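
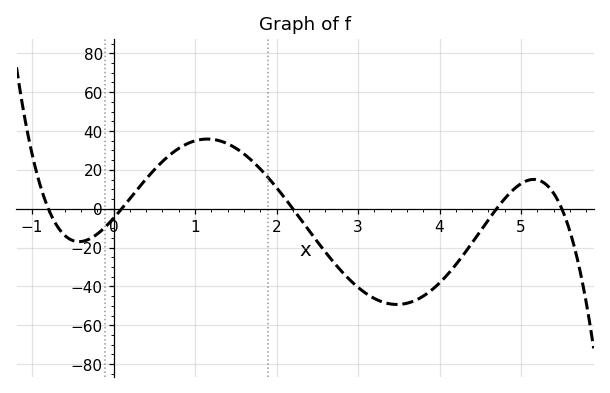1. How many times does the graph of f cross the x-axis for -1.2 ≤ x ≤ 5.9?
5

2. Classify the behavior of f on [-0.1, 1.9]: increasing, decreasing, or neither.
neither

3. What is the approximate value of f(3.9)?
-42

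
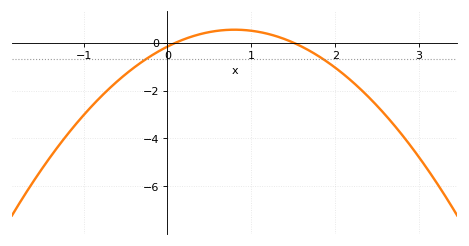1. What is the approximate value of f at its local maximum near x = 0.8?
0.539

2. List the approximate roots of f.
0.1, 1.5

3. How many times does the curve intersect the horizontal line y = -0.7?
2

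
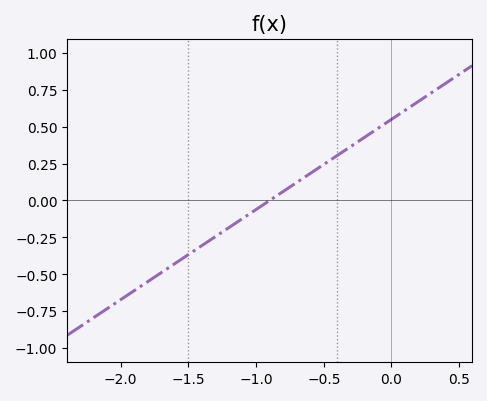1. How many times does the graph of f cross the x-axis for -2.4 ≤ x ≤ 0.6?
1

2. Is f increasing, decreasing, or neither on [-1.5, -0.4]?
increasing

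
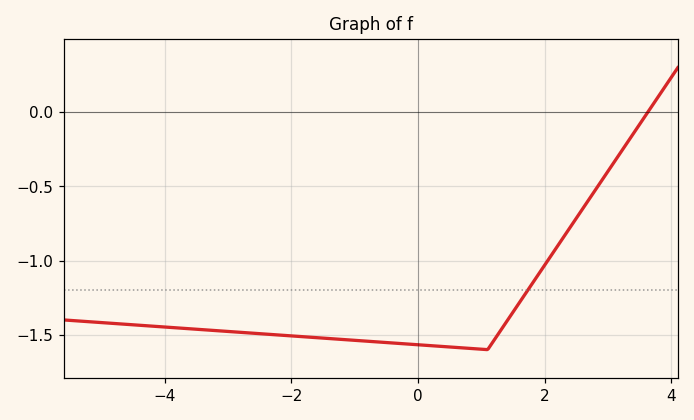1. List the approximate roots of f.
3.63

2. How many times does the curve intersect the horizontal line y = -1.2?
1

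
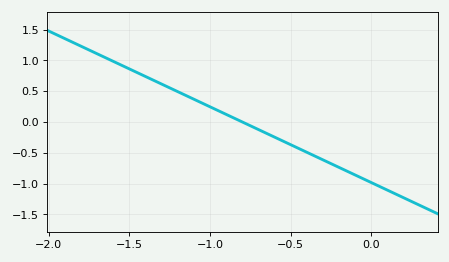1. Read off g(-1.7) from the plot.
1.1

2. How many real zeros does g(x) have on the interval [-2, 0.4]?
1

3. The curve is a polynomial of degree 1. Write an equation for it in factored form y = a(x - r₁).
y = -1.23(x + 0.8)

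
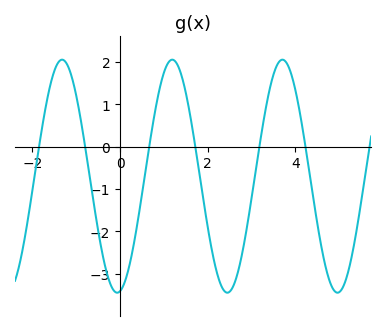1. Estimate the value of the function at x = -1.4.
2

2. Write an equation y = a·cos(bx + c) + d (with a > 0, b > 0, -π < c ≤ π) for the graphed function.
y = 2.75cos(2.5x - 2.98) - 0.7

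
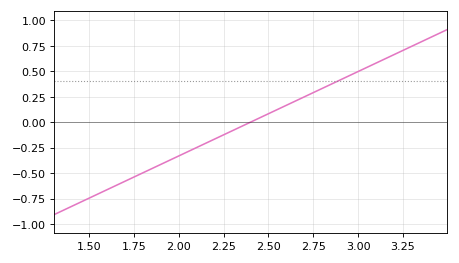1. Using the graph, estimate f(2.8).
0.35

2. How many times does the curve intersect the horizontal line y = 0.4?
1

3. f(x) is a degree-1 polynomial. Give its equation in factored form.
y = 0.83(x - 2.4)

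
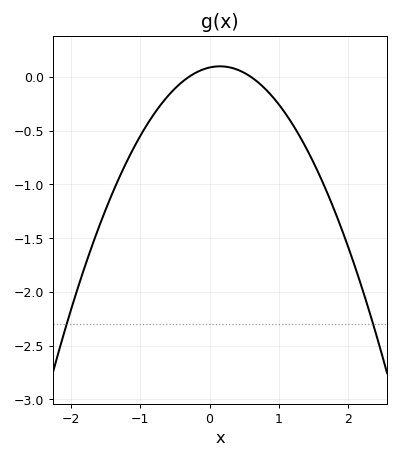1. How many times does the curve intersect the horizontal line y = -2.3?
2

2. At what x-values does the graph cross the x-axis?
-0.3, 0.6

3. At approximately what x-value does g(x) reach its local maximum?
0.15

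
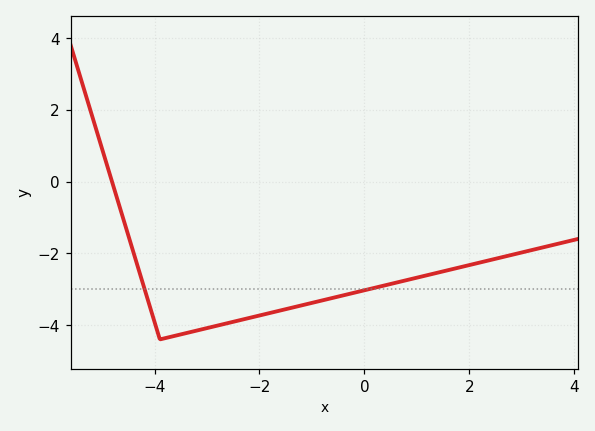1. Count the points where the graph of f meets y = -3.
2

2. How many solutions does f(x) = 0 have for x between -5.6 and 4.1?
1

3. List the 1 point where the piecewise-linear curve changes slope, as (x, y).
(-3.9, -4.4)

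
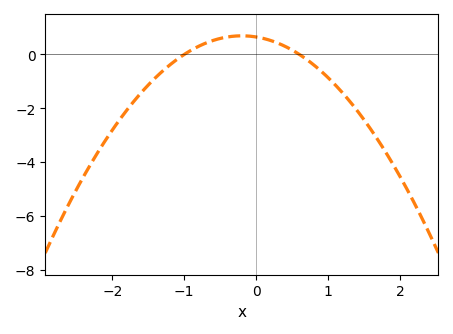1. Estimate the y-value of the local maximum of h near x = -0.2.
0.6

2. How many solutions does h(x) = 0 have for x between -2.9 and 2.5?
2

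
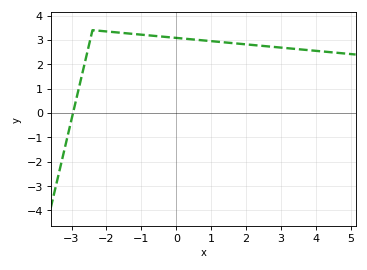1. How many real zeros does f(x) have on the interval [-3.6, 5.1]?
1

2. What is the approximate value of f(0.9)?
3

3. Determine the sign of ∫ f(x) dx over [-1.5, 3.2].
positive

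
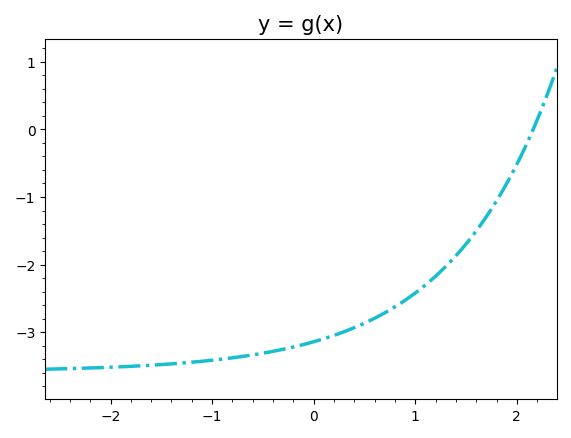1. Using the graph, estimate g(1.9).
-0.801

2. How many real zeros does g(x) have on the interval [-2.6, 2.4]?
1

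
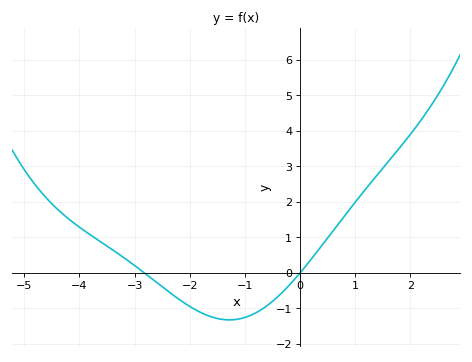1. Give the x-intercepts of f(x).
-2.82, 0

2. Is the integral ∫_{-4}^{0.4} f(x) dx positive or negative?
negative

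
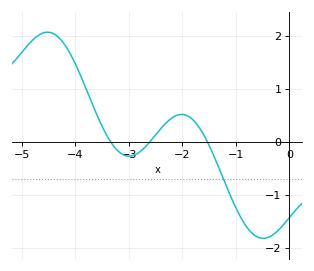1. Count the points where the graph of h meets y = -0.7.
1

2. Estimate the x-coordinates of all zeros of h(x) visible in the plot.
-3.34, -2.61, -1.53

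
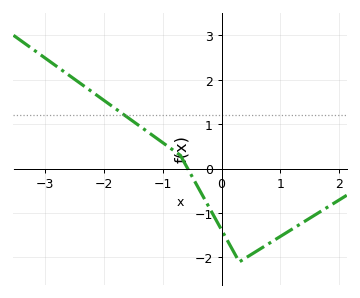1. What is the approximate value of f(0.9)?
-1.6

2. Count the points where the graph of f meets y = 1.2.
1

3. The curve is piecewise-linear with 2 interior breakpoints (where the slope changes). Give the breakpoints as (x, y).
(-0.7, 0.3); (0.3, -2.1)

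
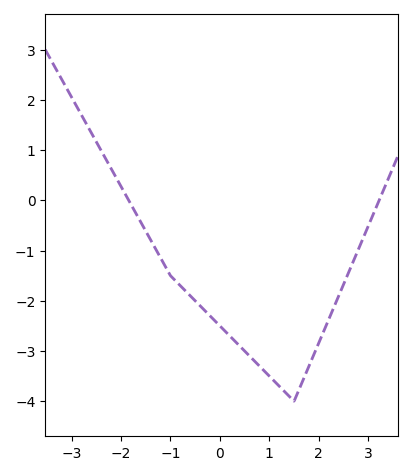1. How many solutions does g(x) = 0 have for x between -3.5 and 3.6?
2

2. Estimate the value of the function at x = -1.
-1.5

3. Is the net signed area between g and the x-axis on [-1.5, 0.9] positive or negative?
negative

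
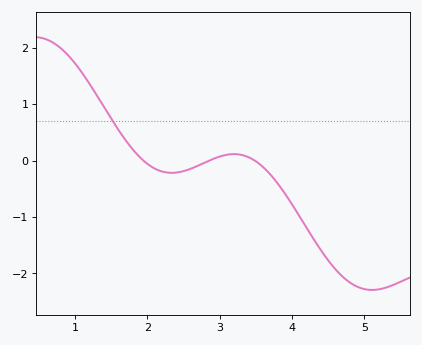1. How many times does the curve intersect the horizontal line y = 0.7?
1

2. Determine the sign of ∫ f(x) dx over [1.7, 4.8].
negative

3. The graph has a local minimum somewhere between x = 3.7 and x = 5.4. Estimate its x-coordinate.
5.1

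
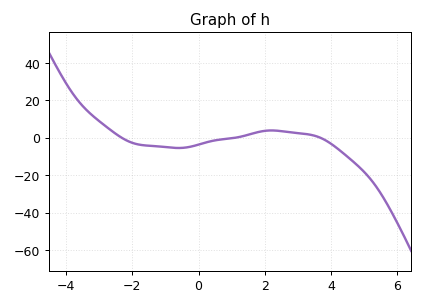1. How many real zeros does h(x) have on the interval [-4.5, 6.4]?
3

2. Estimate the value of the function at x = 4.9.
-16.4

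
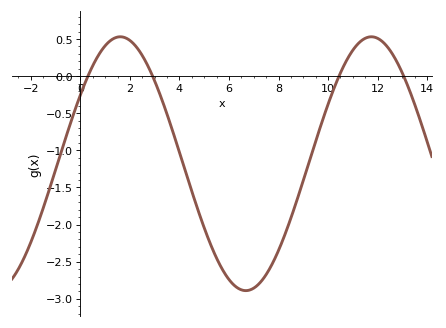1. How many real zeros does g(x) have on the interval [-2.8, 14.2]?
4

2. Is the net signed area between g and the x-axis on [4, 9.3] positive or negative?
negative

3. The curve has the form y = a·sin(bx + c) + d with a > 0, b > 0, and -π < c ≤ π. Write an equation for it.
y = 1.71sin(0.62x + 0.57) - 1.18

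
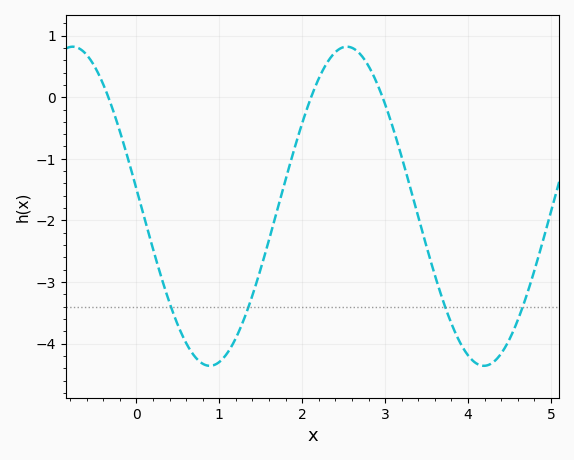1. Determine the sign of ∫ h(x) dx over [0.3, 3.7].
negative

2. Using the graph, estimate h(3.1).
-0.521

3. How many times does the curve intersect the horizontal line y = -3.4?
4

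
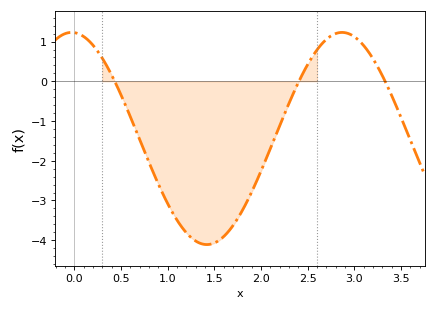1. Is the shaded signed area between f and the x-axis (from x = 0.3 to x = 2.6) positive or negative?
negative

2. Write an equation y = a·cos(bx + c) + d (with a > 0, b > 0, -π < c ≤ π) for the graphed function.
y = 2.67cos(2.17x + 0.06) - 1.44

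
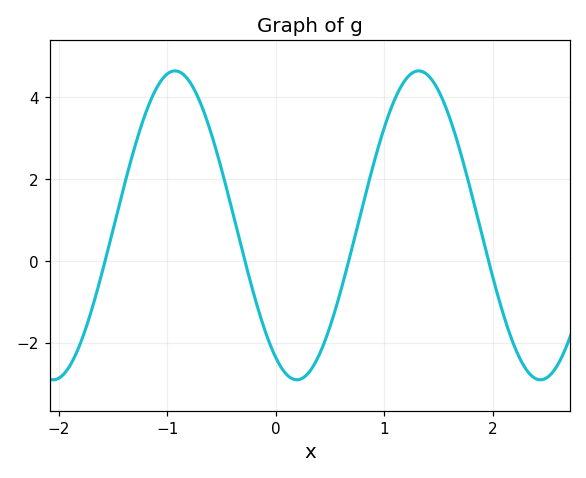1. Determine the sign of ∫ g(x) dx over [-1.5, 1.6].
positive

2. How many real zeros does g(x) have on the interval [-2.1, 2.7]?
4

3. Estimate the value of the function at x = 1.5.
4.2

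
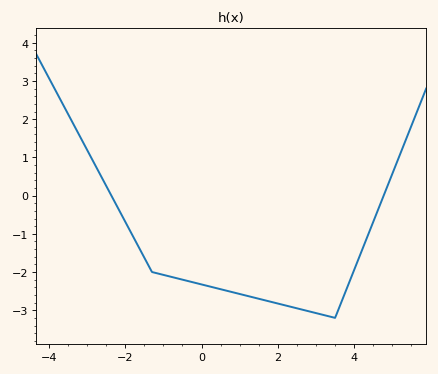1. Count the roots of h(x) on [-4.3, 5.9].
2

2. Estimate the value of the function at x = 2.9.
-3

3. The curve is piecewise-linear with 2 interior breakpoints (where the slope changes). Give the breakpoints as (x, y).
(-1.3, -2); (3.5, -3.2)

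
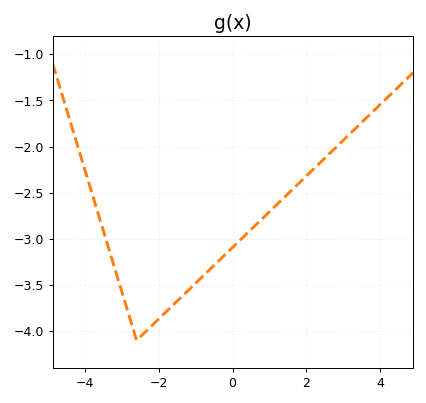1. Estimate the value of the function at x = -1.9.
-3.85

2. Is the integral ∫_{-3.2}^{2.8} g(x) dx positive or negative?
negative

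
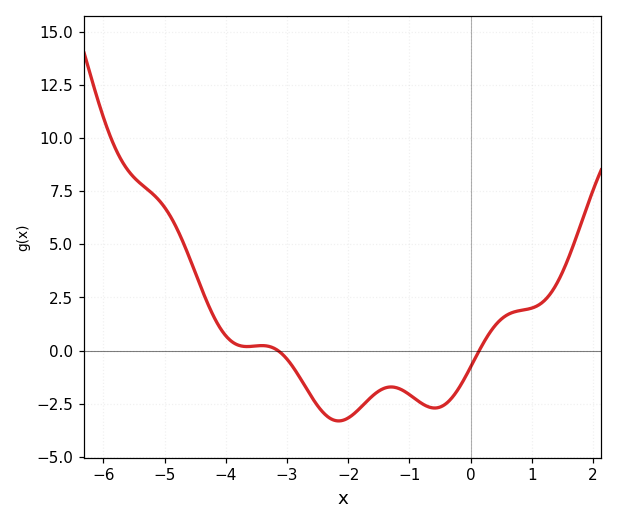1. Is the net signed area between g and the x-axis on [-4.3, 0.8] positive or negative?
negative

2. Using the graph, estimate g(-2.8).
-1.23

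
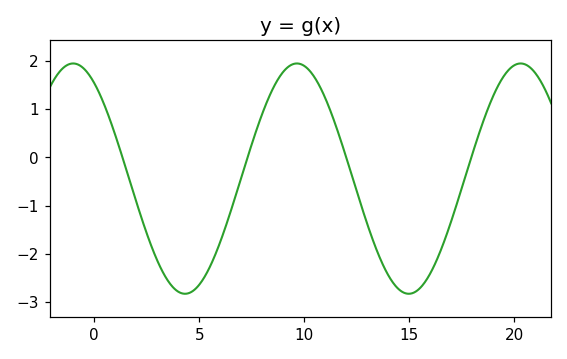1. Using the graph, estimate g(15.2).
-2.81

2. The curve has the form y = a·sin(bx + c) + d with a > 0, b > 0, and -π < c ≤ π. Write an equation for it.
y = 2.39sin(0.59x + 2.16) - 0.44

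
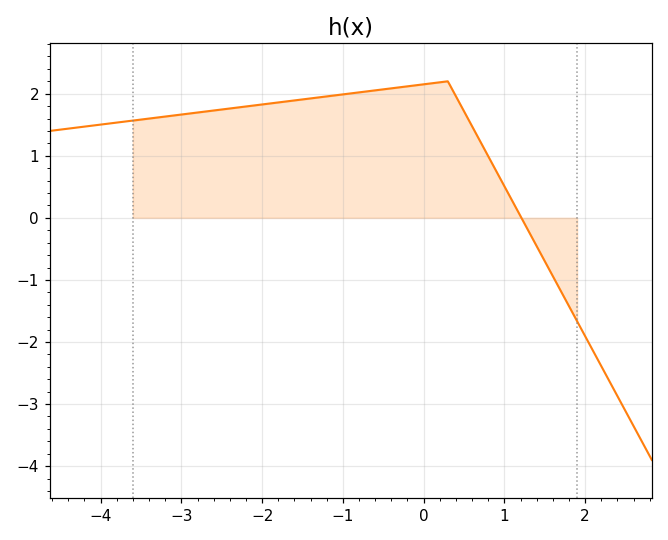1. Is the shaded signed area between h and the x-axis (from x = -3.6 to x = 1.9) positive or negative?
positive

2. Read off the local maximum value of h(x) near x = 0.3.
2.2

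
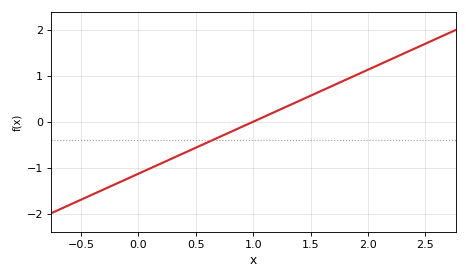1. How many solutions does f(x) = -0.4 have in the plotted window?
1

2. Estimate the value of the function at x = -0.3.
-1.47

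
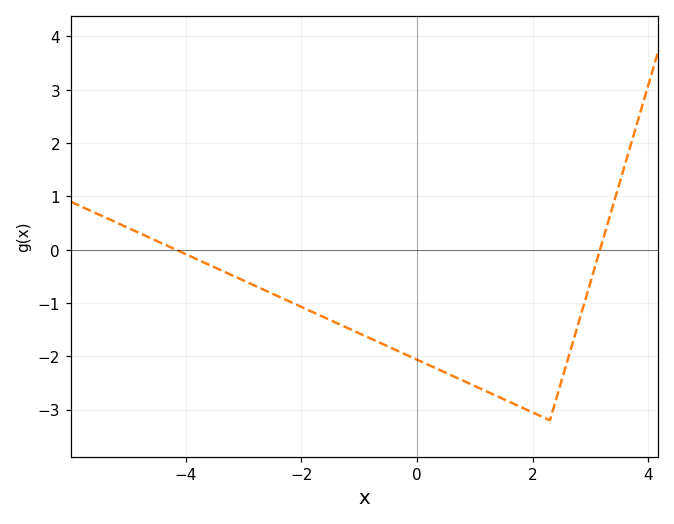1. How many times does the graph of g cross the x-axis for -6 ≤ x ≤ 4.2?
2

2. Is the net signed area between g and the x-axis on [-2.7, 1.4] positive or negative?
negative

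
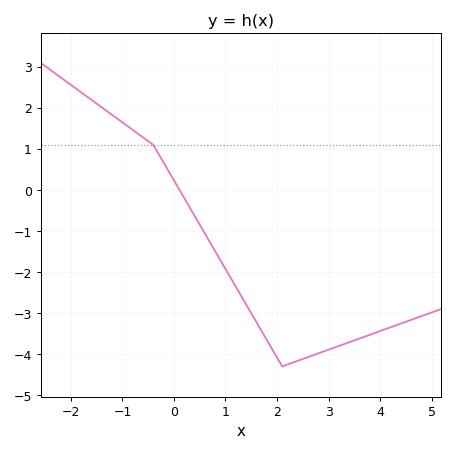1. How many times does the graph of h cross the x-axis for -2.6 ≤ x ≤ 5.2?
1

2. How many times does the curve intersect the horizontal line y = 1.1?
1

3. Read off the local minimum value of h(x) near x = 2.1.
-4.3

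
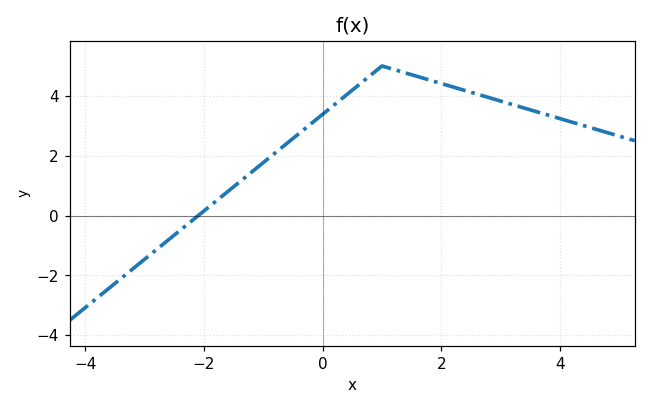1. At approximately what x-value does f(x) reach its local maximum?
1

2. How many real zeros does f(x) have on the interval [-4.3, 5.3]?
1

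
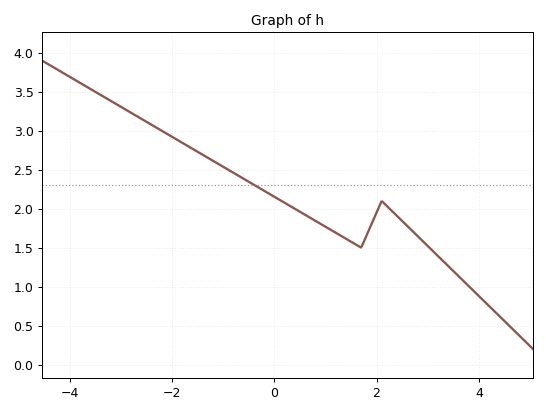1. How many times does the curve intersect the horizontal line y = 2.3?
1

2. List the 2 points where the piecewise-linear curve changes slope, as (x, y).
(1.7, 1.5); (2.1, 2.1)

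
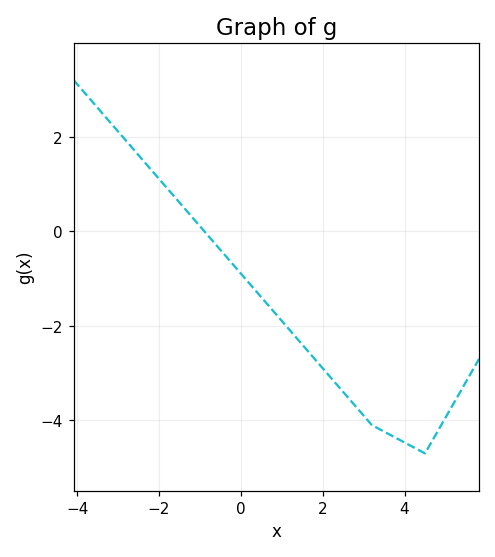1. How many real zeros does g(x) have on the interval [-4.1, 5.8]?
1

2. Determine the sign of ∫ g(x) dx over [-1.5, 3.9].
negative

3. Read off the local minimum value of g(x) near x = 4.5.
-4.6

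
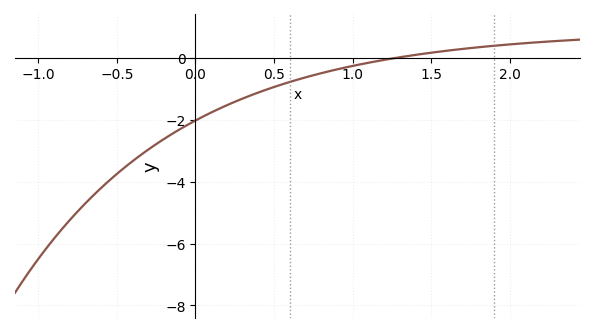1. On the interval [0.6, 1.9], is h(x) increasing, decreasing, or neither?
increasing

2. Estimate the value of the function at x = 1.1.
-0.2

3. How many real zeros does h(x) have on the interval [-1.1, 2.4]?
1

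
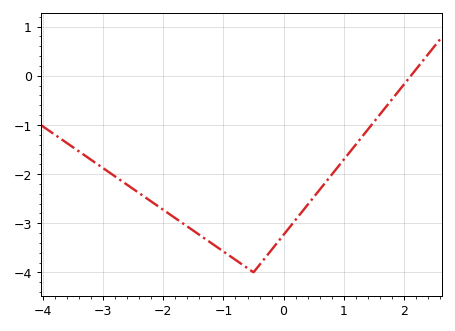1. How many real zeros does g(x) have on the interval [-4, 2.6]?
1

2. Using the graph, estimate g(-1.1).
-3.5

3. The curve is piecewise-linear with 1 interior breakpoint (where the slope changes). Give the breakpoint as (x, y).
(-0.5, -4)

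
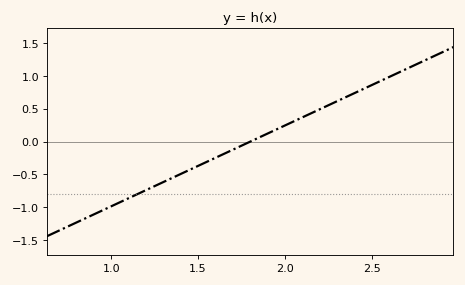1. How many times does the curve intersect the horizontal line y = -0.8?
1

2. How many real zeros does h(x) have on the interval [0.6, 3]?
1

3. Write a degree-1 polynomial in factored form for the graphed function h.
y = 1.23(x - 1.8)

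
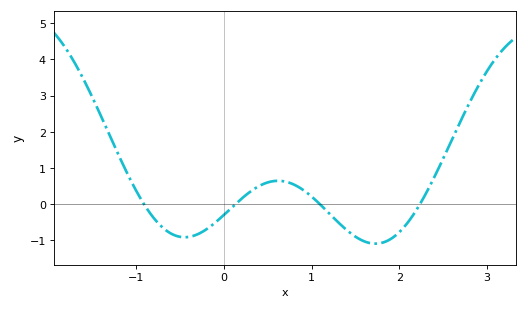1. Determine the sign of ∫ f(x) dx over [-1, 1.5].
negative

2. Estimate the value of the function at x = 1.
0.2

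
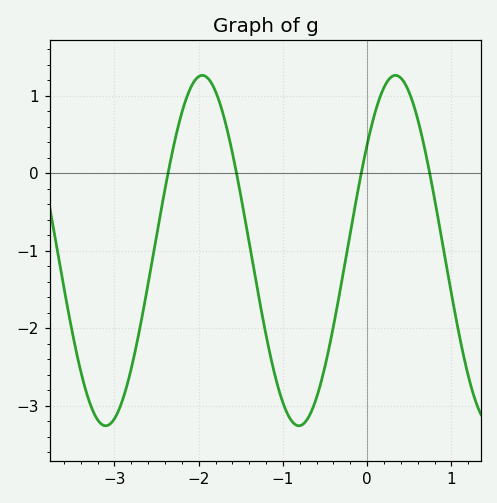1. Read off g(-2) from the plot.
1.2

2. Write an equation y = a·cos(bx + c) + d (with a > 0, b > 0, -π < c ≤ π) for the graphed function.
y = 2.26cos(2.7x - 0.92) - 1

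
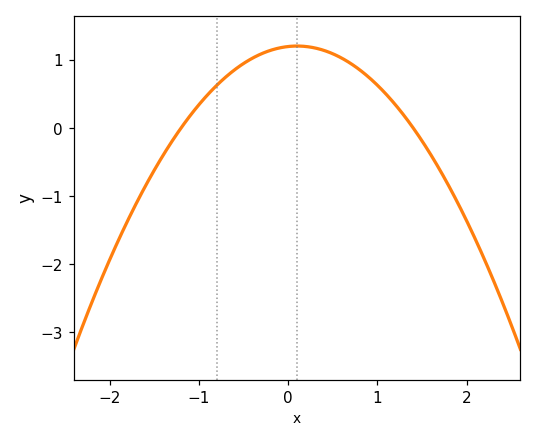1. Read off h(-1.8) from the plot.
-1.36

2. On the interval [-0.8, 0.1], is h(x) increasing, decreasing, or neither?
increasing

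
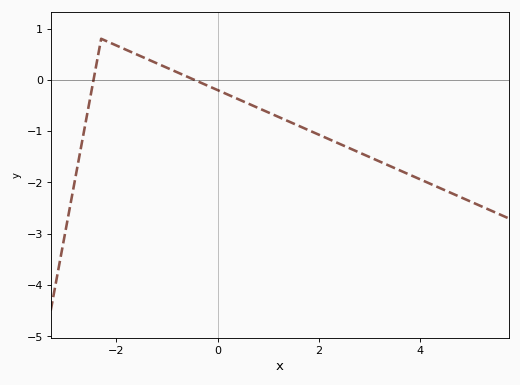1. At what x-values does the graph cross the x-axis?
-2.4, -0.4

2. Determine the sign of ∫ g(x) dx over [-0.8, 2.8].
negative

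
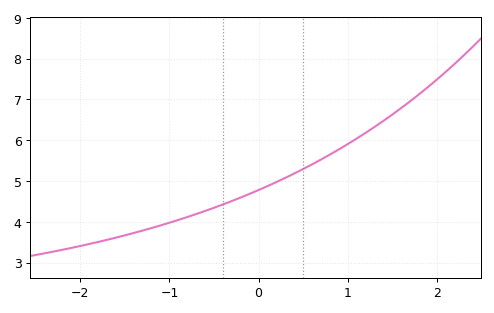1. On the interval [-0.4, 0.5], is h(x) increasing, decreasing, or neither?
increasing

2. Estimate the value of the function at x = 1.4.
6.47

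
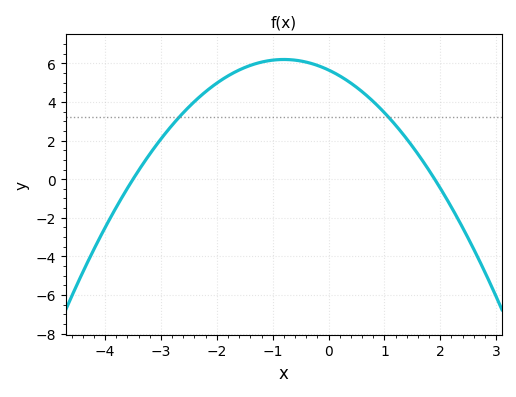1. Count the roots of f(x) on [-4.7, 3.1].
2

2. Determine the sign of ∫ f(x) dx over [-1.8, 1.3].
positive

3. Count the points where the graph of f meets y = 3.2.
2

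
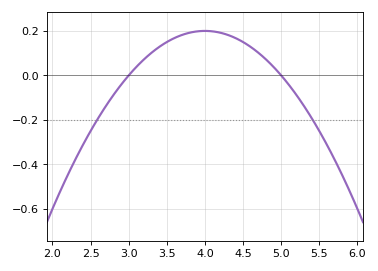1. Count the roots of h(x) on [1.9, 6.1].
2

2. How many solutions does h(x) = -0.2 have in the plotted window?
2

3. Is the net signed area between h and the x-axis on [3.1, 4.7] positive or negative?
positive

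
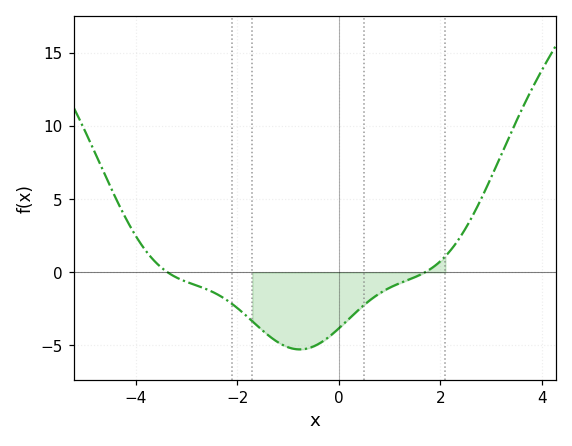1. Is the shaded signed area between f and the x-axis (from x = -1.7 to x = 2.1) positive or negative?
negative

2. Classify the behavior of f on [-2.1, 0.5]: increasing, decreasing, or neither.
neither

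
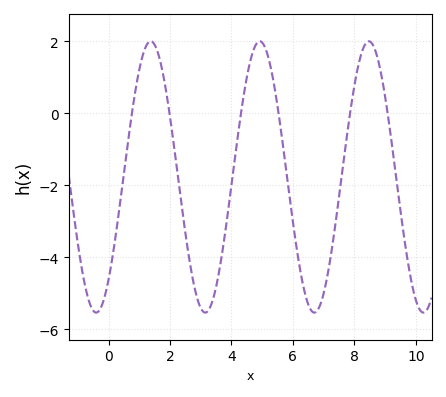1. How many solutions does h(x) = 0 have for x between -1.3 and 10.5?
6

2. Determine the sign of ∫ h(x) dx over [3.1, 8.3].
negative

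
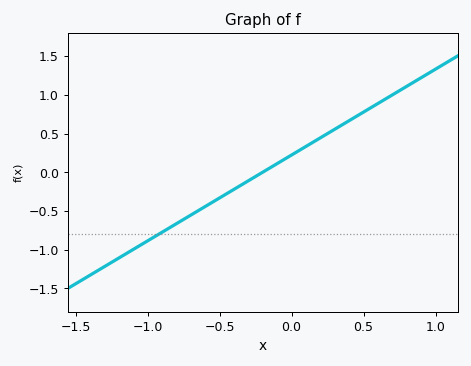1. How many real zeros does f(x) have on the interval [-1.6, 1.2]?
1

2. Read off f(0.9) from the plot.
1.2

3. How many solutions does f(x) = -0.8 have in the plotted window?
1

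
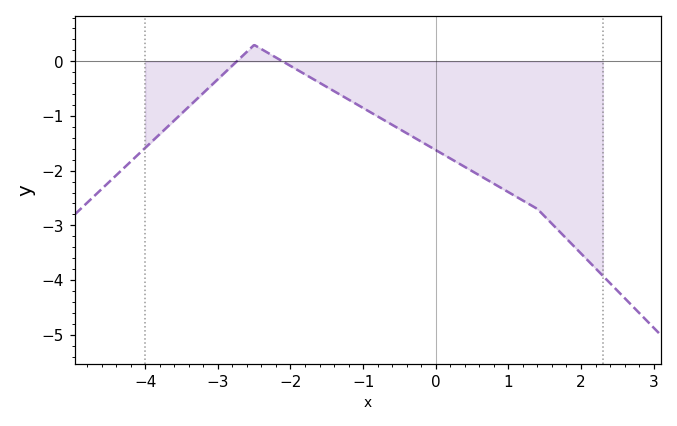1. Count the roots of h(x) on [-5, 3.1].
2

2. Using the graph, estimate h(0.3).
-1.85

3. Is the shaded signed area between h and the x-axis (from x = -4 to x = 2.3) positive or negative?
negative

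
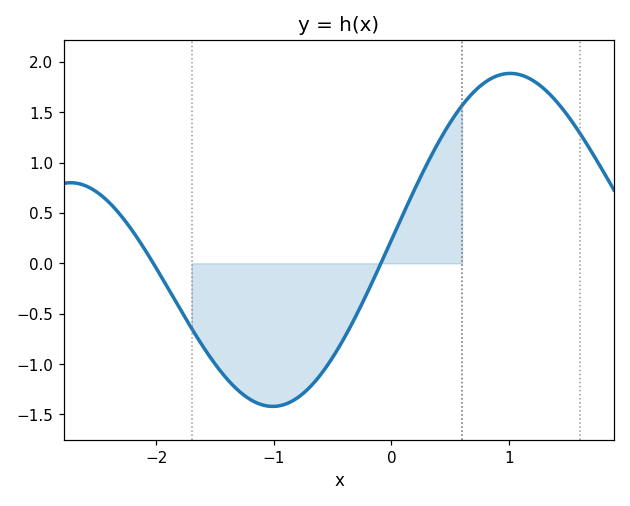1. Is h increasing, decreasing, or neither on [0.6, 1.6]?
neither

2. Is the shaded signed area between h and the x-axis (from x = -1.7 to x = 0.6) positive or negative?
negative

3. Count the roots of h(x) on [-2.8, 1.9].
2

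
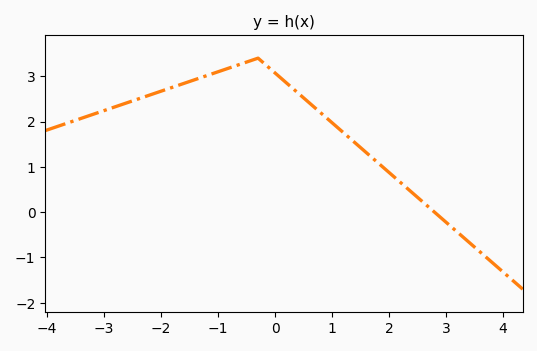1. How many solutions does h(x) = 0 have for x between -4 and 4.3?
1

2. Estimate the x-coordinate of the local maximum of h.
-0.4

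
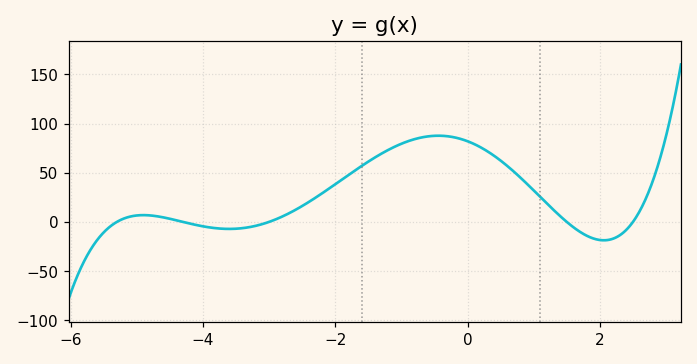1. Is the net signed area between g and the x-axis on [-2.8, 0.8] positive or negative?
positive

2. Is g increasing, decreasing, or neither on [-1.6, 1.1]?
neither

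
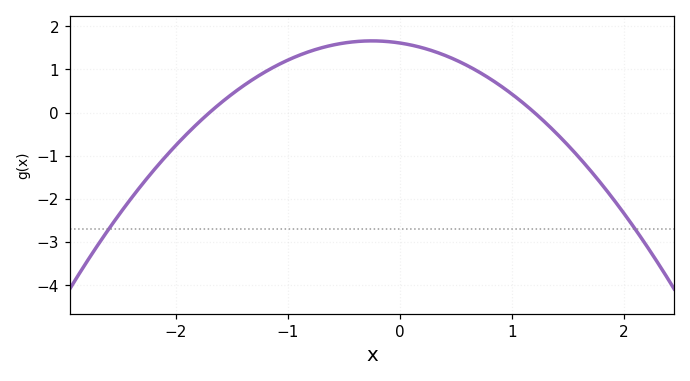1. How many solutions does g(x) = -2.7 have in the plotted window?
2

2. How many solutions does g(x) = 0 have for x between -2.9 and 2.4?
2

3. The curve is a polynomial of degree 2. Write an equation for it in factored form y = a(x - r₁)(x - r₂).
y = -0.79(x + 1.7)(x - 1.2)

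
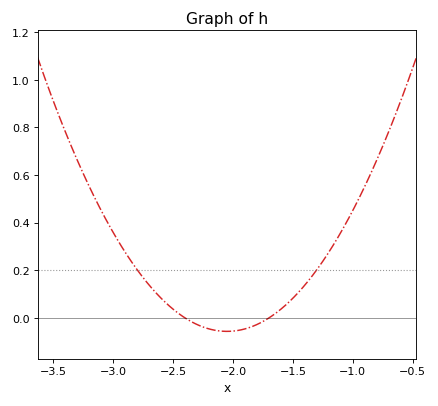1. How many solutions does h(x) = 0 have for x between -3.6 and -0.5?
2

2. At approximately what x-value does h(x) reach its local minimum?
-2.05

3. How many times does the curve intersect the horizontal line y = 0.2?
2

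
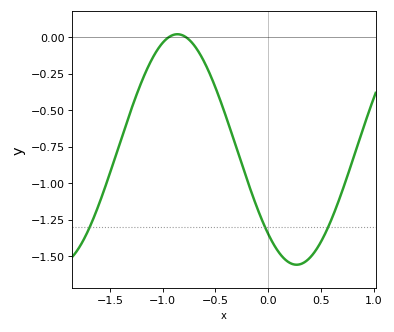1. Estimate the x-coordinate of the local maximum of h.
-0.861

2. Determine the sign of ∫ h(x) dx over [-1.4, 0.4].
negative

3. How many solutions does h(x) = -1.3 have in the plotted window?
3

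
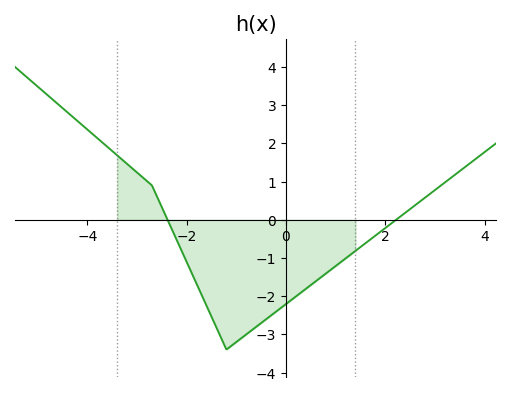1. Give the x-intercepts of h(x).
-2.4, 2.2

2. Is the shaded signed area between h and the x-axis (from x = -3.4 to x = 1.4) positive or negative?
negative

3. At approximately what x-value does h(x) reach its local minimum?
-1.2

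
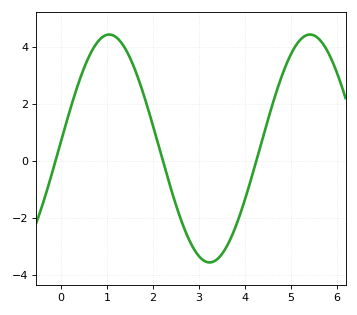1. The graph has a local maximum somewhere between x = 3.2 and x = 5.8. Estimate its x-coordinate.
5.41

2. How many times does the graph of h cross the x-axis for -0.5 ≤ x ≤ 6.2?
3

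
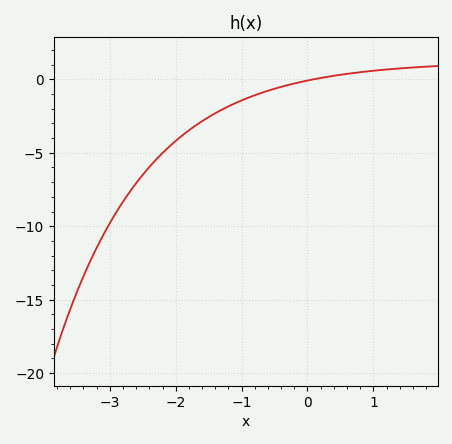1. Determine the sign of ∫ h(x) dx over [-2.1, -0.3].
negative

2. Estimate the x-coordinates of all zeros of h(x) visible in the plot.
0.089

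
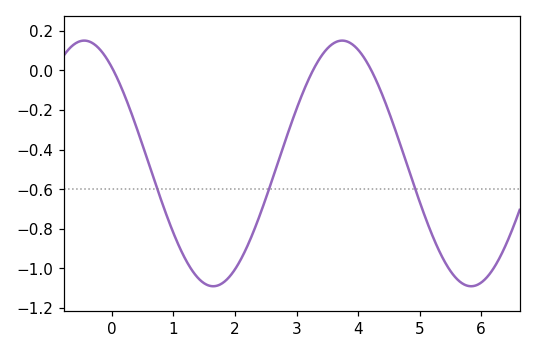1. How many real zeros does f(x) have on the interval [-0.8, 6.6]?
3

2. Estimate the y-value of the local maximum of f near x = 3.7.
0.15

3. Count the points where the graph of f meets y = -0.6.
3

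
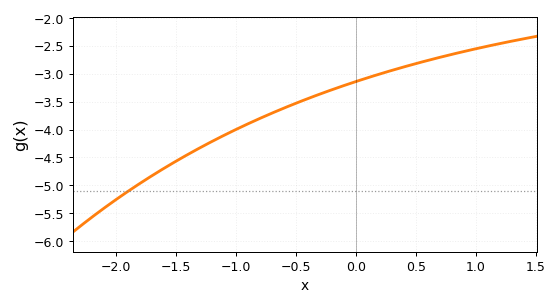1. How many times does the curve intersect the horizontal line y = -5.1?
1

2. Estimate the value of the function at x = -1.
-4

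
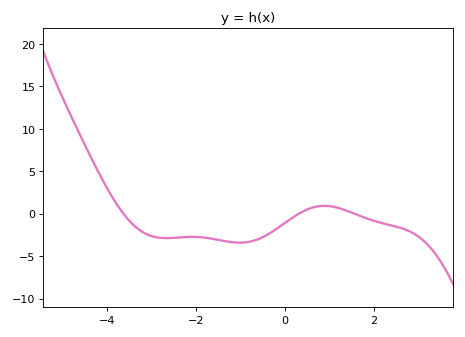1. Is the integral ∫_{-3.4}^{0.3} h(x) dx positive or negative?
negative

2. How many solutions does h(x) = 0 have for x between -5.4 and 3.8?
3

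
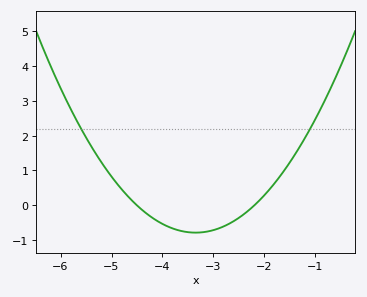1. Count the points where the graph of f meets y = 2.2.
2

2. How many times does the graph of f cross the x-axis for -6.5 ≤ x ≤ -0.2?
2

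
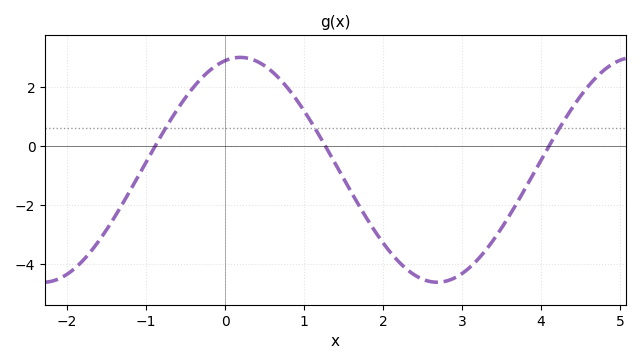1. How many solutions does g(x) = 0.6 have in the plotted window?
3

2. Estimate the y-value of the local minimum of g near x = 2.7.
-4.6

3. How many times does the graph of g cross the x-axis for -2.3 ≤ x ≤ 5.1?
3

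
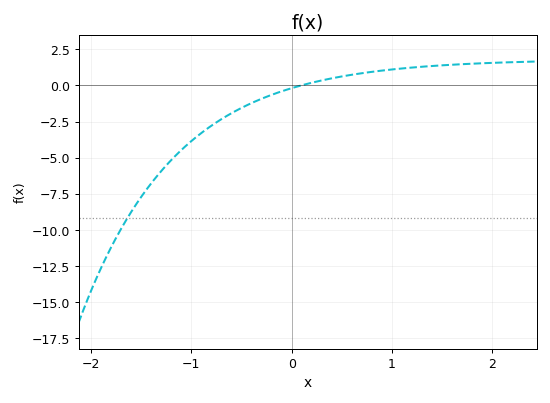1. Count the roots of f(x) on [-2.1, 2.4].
1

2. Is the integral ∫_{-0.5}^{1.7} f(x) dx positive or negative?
positive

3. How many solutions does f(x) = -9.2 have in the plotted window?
1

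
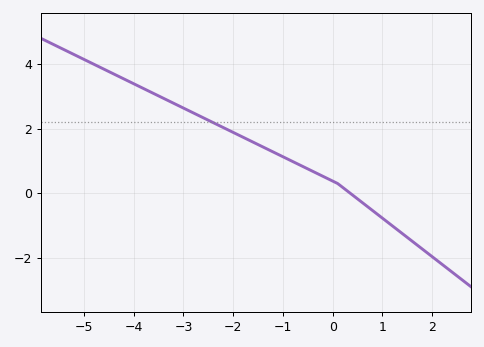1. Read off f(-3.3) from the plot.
2.86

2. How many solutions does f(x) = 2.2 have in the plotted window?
1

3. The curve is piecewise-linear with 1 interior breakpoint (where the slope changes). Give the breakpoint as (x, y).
(0.1, 0.3)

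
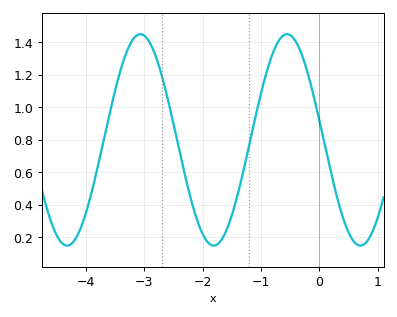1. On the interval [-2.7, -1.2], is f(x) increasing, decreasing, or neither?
neither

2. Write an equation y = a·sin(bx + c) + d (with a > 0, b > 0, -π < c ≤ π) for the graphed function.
y = 0.65sin(2.5x + 3) + 0.8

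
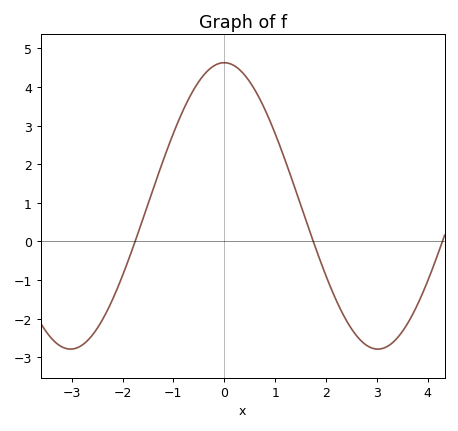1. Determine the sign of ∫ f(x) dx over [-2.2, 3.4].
positive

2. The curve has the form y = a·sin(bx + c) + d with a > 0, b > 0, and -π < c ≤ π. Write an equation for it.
y = 3.71sin(1x + 1.6) + 0.92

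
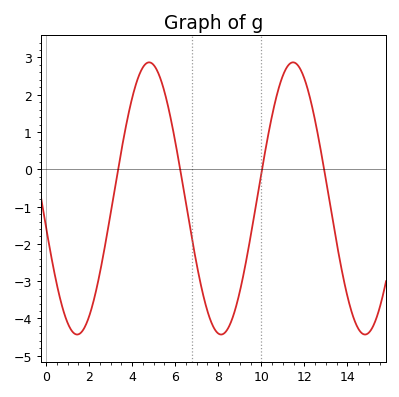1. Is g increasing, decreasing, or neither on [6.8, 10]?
neither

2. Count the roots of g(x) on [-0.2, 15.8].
4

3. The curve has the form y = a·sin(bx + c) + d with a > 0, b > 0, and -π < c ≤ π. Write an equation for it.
y = 3.65sin(0.94x - 2.93) - 0.78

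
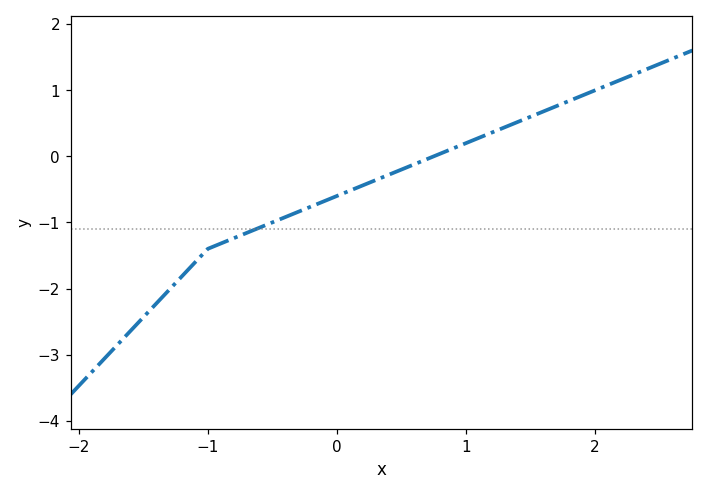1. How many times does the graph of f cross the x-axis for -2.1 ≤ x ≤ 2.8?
1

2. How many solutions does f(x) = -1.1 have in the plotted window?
1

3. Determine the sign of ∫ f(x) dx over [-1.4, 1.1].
negative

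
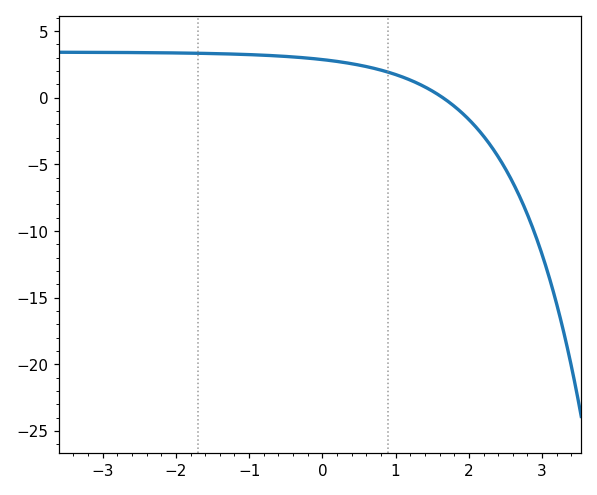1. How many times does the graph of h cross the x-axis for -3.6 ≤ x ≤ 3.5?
1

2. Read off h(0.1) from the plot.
2.78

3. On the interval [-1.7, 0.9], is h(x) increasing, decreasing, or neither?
decreasing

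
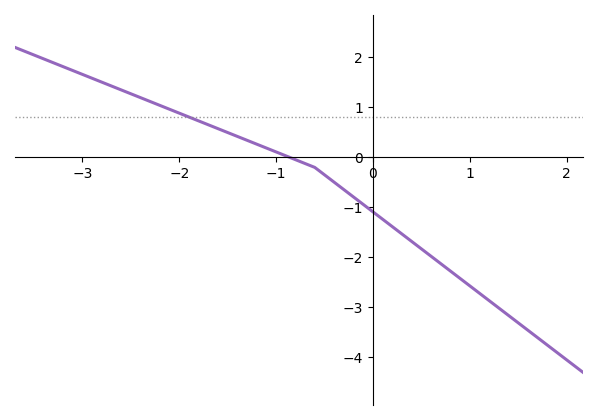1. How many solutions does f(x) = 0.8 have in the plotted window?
1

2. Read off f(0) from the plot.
-1.1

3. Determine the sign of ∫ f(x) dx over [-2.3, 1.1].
negative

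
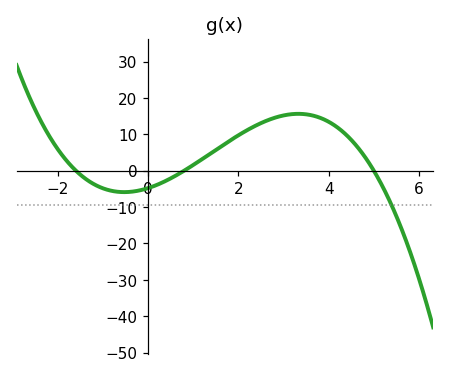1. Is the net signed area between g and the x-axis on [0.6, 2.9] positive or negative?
positive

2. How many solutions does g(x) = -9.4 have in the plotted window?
1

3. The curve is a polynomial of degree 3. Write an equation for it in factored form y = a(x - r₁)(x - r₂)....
y = -0.75(x + 1.6)(x - 0.8)(x - 5)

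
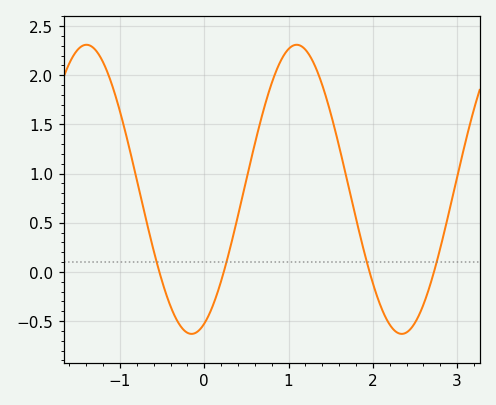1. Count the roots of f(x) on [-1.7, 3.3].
4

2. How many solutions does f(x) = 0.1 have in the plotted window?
4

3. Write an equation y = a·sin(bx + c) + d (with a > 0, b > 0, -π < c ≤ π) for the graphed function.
y = 1.47sin(2.52x - 1.19) + 0.84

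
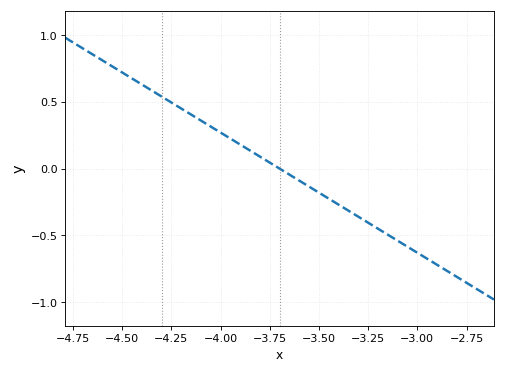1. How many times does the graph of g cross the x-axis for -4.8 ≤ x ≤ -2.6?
1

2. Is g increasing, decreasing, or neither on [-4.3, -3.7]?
decreasing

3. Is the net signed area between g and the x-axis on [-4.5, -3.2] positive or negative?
positive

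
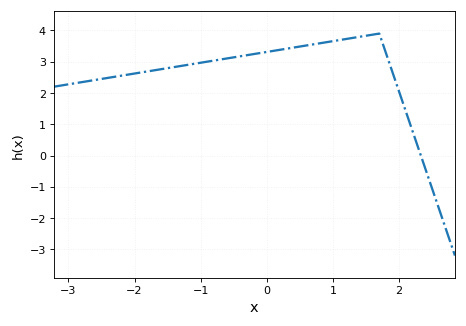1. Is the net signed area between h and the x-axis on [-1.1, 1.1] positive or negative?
positive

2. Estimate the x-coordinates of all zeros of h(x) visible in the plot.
2.3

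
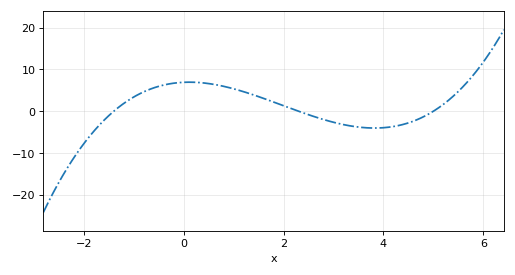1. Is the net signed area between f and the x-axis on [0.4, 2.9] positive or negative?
positive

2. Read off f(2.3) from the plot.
0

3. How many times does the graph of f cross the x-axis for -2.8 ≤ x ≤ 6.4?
3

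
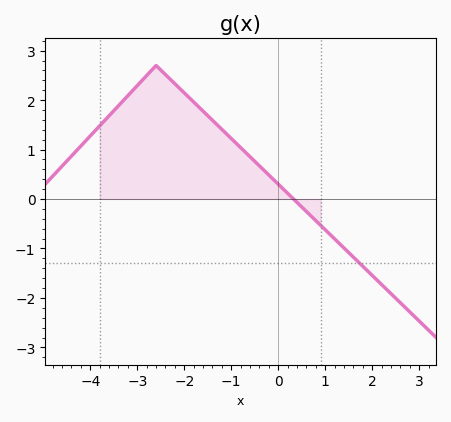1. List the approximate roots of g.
0.4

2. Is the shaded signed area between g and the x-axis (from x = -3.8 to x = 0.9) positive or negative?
positive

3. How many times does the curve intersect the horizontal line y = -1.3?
1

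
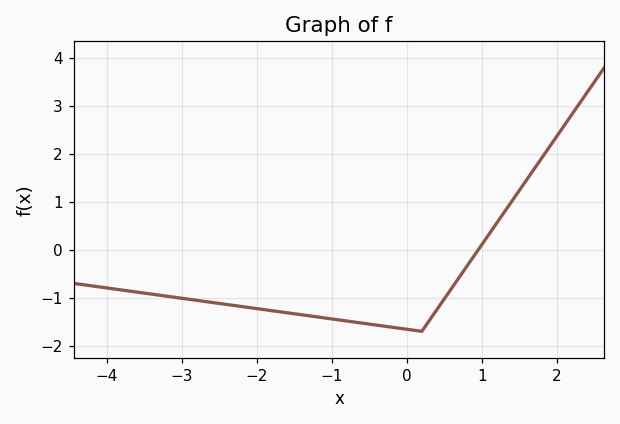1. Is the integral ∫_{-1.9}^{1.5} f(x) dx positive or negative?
negative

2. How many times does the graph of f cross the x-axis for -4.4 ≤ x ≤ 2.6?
1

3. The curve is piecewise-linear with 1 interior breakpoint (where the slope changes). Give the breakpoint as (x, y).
(0.2, -1.7)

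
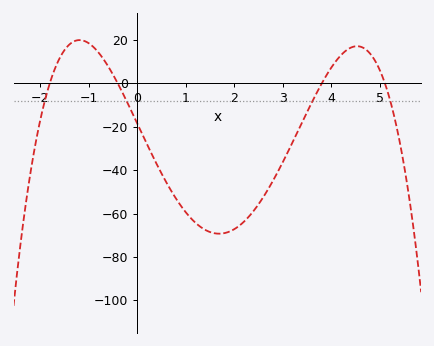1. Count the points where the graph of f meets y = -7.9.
4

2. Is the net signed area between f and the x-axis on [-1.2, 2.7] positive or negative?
negative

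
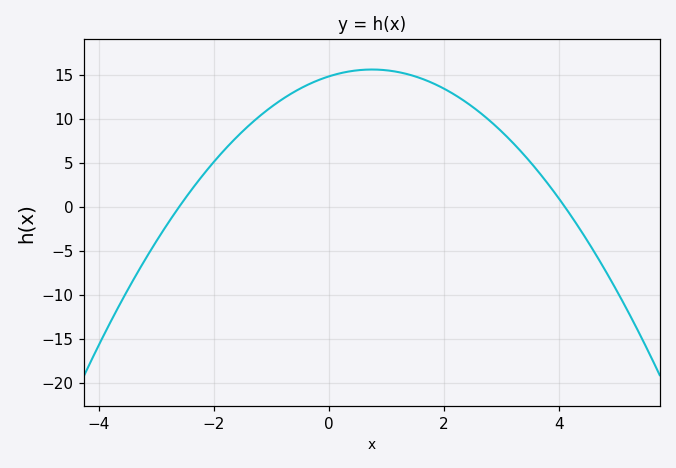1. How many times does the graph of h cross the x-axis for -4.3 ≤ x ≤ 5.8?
2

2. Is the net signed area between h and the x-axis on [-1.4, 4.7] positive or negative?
positive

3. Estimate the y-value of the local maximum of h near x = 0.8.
15.6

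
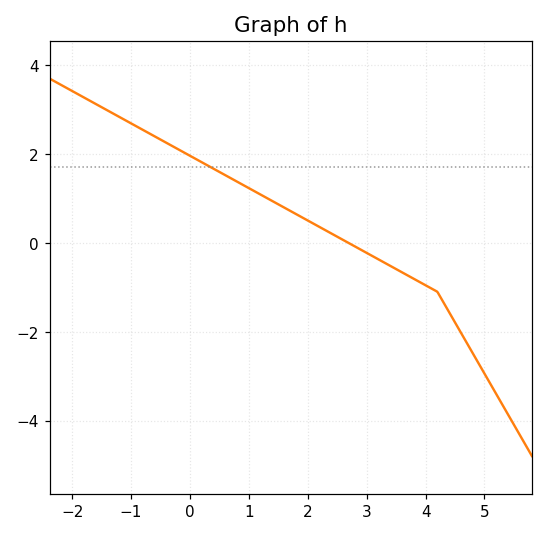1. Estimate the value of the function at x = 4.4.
-1.56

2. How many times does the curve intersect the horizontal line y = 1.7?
1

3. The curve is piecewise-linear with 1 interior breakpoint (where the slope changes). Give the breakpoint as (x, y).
(4.2, -1.1)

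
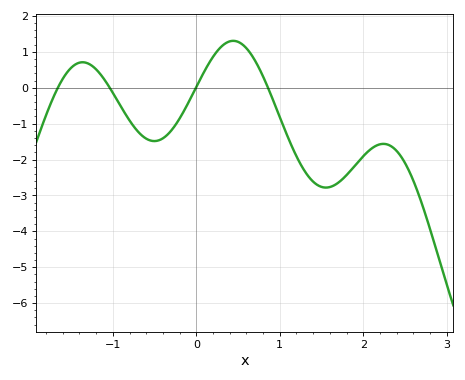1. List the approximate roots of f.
-1.7, -1, 0, 0.9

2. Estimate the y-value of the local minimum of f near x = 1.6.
-2.8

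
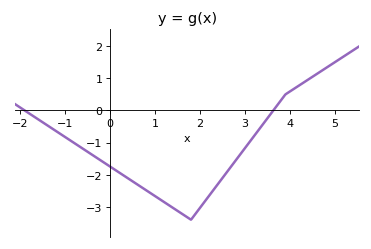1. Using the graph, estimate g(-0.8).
-1.01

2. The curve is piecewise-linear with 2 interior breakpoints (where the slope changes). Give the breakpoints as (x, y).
(1.8, -3.4); (3.9, 0.5)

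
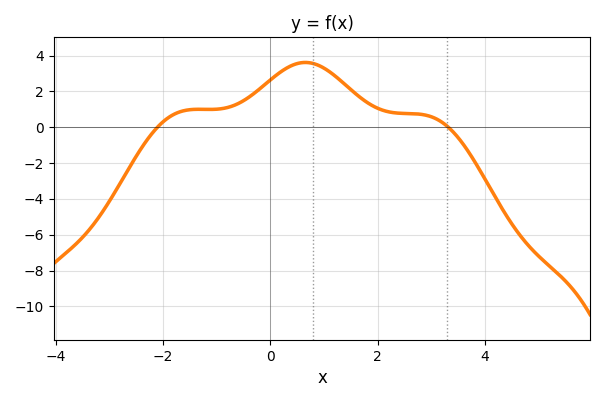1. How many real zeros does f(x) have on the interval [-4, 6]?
2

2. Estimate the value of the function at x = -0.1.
2.39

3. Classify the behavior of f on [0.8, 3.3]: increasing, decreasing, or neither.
decreasing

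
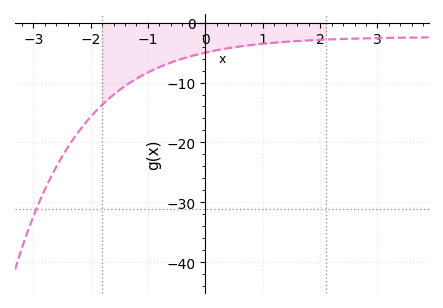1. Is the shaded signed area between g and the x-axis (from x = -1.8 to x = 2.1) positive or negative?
negative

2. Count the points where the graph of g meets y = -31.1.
1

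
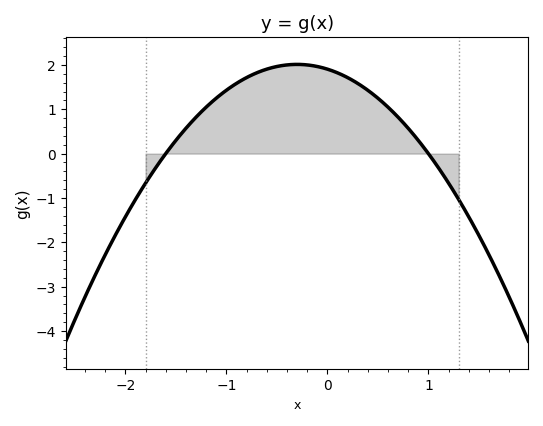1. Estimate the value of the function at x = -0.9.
1.58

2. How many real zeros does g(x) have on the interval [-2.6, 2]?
2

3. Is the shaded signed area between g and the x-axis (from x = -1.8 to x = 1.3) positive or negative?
positive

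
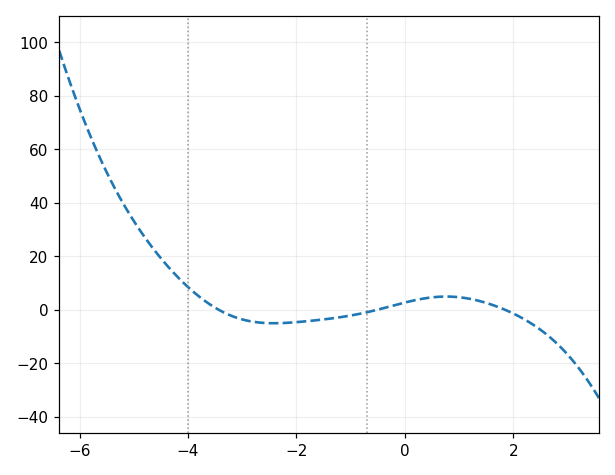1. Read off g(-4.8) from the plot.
27.1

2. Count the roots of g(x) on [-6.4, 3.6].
3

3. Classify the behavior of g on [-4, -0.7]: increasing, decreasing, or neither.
neither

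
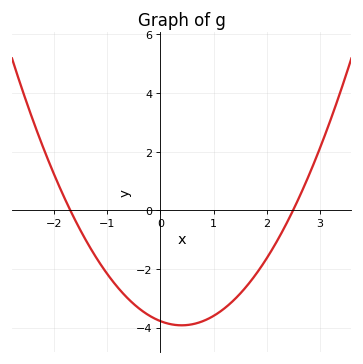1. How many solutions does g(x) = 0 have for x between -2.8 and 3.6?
2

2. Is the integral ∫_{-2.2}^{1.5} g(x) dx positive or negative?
negative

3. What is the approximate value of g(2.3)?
-0.712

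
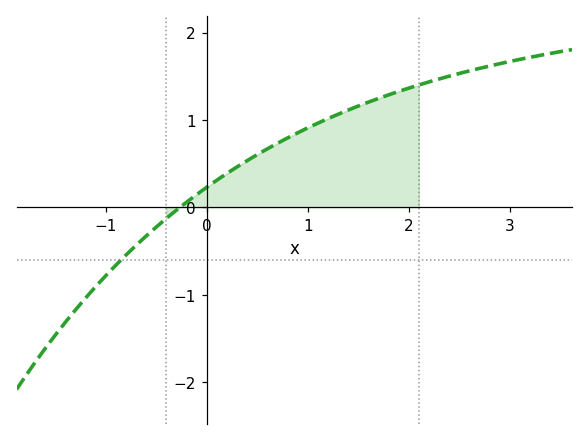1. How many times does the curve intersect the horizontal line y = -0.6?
1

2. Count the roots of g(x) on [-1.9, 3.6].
1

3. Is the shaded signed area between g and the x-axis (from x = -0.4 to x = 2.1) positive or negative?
positive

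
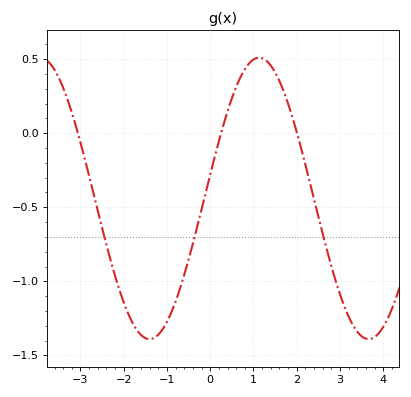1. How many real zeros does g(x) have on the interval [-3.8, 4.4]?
3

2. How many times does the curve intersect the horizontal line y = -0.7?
3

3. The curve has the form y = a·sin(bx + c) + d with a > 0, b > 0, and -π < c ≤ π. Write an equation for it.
y = 0.95sin(1.24x + 0.17) - 0.44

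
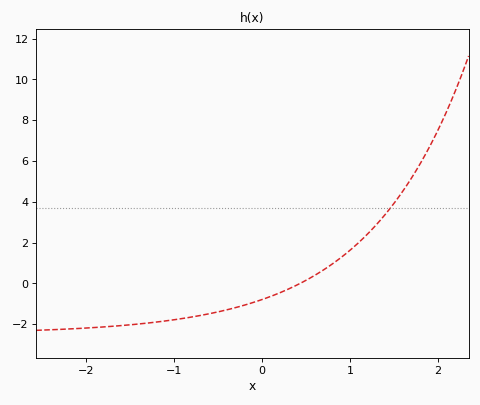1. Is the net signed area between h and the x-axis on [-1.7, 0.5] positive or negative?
negative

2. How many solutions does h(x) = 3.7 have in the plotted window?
1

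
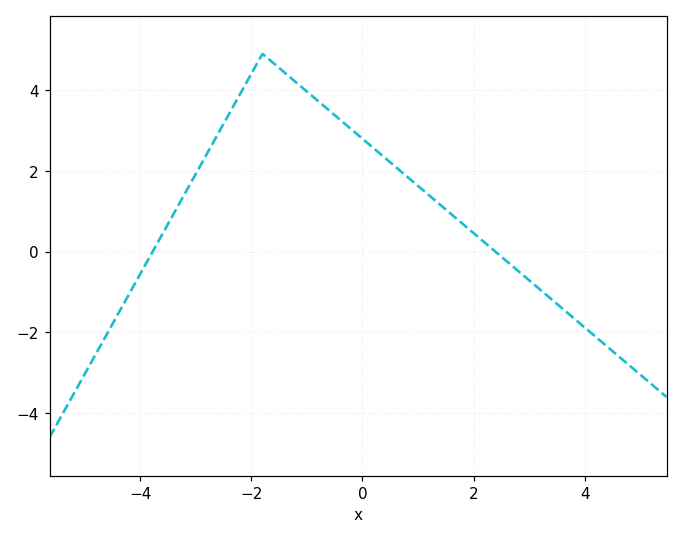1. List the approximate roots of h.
-3.78, 2.39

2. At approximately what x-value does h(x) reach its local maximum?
-1.8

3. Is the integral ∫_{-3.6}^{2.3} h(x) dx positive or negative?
positive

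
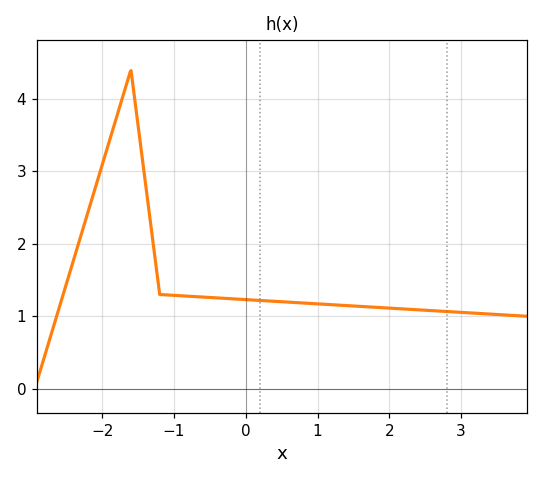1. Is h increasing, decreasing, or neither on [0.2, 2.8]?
decreasing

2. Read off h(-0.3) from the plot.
1.2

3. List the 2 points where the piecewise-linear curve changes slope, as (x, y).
(-1.6, 4.4); (-1.2, 1.3)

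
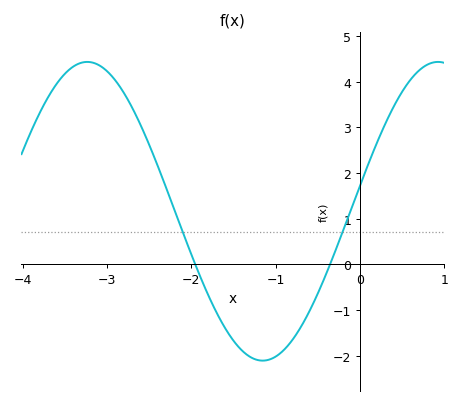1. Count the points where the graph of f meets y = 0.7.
2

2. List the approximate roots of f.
-2, -0.4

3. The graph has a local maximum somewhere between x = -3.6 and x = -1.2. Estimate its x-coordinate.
-3.2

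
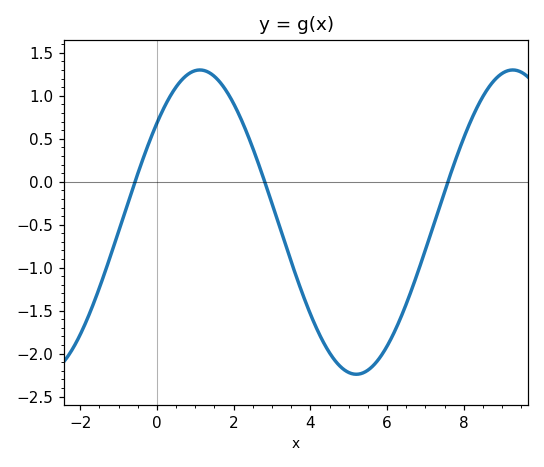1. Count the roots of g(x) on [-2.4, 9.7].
3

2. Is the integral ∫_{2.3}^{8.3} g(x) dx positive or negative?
negative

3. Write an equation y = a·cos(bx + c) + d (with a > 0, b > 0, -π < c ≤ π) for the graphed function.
y = 1.77cos(0.77x - 0.86) - 0.47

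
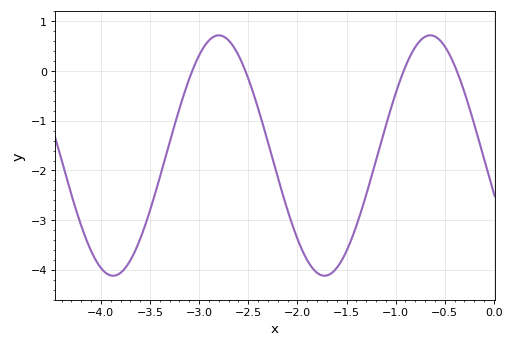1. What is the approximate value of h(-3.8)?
-4.1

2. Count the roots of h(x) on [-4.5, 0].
4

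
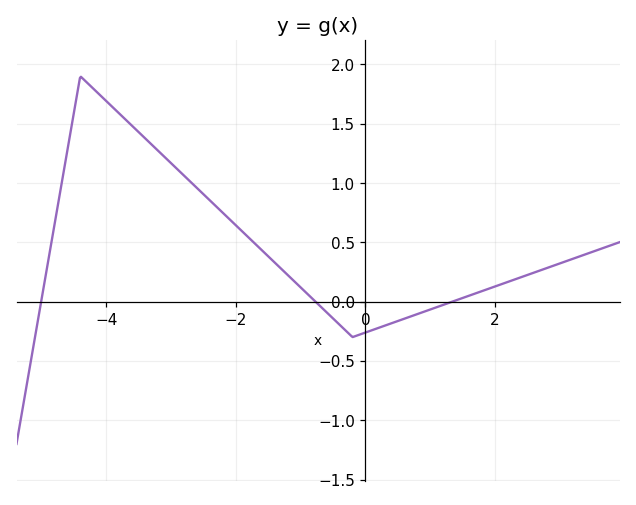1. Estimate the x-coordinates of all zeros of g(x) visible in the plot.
-5, -0.773, 1.34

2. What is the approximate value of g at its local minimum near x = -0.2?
-0.299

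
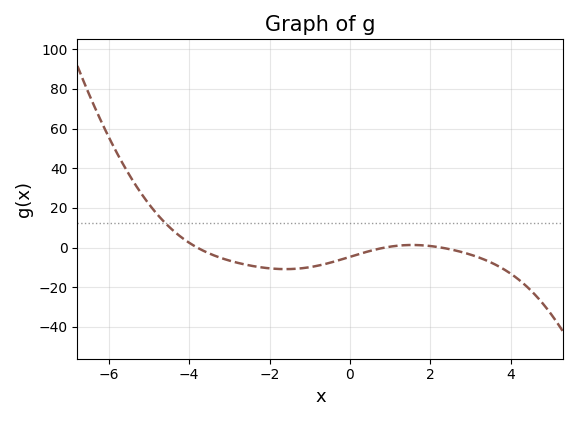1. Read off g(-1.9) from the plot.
-10.6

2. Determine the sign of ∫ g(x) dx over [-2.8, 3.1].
negative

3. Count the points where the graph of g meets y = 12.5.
1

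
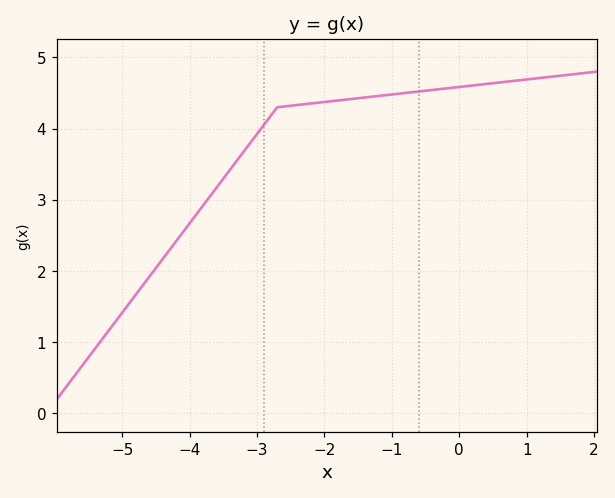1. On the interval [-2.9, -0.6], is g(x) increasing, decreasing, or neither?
increasing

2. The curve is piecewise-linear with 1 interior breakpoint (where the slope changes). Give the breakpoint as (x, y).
(-2.7, 4.3)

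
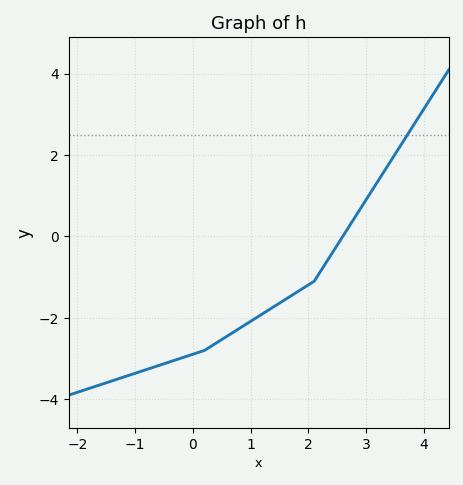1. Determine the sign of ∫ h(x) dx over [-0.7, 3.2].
negative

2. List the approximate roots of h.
2.59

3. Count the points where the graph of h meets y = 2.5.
1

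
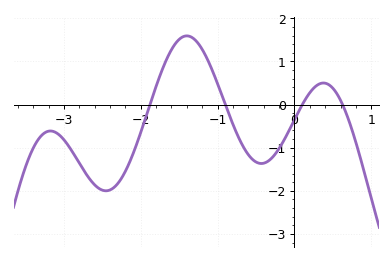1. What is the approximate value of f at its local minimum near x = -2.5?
-2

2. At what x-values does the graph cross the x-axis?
-1.88, -0.899, 0.103, 0.627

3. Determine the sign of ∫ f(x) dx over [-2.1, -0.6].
positive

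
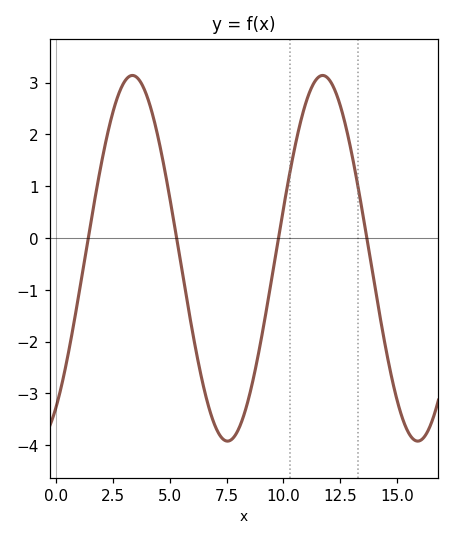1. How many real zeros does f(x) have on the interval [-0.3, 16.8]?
4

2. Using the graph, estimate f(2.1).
1.7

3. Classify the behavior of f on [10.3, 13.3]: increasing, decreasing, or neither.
neither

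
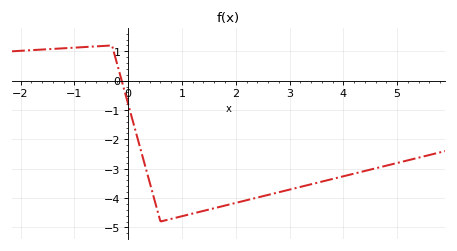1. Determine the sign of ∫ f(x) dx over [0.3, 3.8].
negative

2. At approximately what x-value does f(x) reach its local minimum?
0.602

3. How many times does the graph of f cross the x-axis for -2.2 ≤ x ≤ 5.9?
1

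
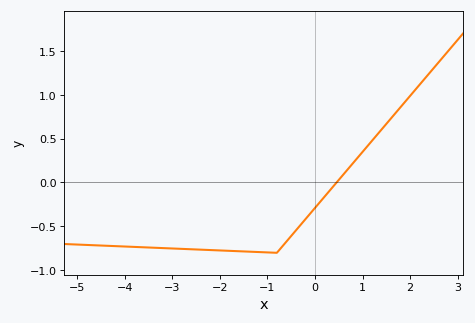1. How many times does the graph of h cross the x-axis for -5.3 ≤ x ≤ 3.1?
1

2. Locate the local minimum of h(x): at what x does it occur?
-0.8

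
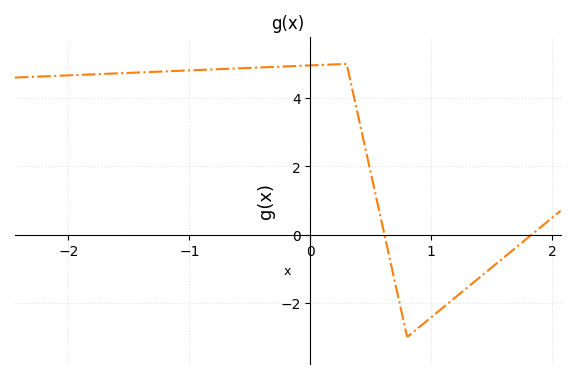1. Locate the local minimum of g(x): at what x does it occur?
0.802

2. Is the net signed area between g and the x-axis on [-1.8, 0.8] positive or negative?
positive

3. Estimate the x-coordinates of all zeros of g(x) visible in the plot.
0.612, 1.83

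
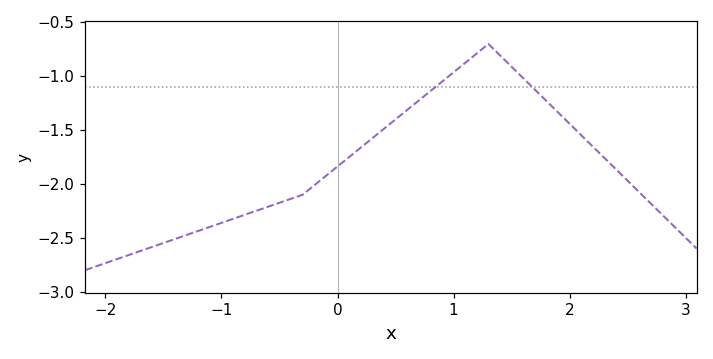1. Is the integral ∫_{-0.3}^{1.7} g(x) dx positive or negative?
negative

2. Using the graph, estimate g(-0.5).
-2.17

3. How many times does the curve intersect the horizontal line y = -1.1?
2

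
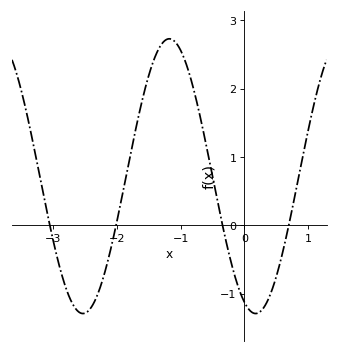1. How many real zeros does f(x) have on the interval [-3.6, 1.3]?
4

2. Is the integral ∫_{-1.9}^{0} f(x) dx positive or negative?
positive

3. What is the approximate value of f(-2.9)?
-0.6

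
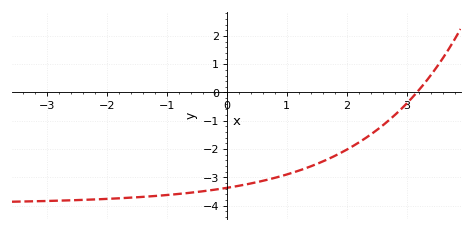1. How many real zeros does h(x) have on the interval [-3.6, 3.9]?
1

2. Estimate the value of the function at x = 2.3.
-1.63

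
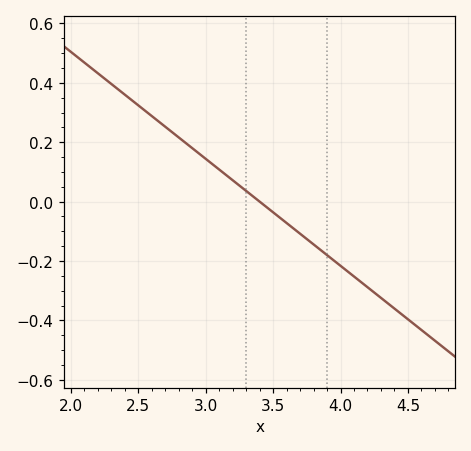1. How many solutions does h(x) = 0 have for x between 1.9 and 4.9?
1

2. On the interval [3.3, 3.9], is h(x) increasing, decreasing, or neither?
decreasing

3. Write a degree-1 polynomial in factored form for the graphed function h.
y = -0.36(x - 3.4)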